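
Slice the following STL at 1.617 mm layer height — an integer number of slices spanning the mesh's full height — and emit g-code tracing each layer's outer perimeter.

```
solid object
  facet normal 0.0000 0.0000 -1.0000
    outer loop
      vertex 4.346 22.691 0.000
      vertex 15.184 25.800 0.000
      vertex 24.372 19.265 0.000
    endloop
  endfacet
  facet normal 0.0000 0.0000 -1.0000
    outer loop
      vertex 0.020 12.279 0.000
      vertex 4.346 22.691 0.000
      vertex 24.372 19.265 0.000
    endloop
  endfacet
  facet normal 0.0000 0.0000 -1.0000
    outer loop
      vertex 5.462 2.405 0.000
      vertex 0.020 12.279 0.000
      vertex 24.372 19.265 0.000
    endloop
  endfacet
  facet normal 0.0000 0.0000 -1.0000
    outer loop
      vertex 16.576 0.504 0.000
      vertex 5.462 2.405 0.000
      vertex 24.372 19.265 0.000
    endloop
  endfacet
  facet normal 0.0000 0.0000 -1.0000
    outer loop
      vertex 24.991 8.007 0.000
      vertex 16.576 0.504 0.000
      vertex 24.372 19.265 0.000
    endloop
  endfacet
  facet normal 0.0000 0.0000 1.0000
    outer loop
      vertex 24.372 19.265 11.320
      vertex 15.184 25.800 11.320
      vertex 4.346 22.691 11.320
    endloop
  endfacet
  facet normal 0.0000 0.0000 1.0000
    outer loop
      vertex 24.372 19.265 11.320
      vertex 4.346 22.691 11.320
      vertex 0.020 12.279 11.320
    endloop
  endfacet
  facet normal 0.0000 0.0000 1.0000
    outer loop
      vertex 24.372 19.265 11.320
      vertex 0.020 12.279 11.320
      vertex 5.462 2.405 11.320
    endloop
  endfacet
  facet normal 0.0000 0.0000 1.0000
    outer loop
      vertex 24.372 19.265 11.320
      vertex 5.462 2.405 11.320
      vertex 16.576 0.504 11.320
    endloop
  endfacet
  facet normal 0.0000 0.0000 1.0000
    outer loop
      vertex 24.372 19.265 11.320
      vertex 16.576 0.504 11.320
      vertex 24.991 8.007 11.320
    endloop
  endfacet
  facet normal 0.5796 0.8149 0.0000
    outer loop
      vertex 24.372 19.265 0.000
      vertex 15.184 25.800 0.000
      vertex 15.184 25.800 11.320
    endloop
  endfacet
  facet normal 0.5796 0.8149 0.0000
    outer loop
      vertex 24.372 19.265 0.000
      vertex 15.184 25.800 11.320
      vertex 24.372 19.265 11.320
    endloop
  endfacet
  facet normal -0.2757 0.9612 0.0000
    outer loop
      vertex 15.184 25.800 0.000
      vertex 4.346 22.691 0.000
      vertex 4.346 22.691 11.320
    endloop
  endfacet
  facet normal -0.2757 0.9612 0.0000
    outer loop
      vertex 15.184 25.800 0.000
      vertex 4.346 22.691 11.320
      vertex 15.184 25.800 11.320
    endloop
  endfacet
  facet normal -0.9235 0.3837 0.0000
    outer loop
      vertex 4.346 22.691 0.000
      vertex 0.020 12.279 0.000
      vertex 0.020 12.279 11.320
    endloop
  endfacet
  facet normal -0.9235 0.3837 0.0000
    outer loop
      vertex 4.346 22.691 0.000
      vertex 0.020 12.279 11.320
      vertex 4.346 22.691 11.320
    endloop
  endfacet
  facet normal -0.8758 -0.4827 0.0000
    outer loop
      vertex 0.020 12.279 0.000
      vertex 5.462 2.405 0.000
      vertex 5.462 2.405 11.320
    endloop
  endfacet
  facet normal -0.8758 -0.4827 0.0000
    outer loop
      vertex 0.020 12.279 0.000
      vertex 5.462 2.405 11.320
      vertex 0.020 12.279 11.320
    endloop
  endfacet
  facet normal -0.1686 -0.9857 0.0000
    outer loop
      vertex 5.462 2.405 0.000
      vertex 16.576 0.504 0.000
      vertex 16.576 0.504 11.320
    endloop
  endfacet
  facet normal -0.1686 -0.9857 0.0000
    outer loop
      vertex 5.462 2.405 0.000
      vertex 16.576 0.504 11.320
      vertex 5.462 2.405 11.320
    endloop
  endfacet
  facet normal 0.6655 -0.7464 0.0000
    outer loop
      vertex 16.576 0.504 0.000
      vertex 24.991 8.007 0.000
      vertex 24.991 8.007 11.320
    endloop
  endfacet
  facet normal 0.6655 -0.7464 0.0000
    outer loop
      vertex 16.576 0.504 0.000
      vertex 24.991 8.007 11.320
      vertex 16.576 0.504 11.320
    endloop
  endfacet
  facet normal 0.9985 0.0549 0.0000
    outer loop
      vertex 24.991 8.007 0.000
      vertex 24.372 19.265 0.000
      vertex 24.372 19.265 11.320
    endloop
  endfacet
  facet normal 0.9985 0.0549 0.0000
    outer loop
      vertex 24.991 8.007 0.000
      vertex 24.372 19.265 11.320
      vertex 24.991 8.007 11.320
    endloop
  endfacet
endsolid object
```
; perimeter-only toolpath
G21 ; units = mm
G90 ; absolute positioning
G28 ; home
; layer 1
G0 Z1.617
G0 X24.372 Y19.265
G1 X15.184 Y25.800
G1 X4.346 Y22.691
G1 X0.020 Y12.279
G1 X5.462 Y2.405
G1 X16.576 Y0.504
G1 X24.991 Y8.007
G1 X24.372 Y19.265
; layer 2
G0 Z3.234
G0 X24.372 Y19.265
G1 X15.184 Y25.800
G1 X4.346 Y22.691
G1 X0.020 Y12.279
G1 X5.462 Y2.405
G1 X16.576 Y0.504
G1 X24.991 Y8.007
G1 X24.372 Y19.265
; layer 3
G0 Z4.851
G0 X24.372 Y19.265
G1 X15.184 Y25.800
G1 X4.346 Y22.691
G1 X0.020 Y12.279
G1 X5.462 Y2.405
G1 X16.576 Y0.504
G1 X24.991 Y8.007
G1 X24.372 Y19.265
; layer 4
G0 Z6.469
G0 X24.372 Y19.265
G1 X15.184 Y25.800
G1 X4.346 Y22.691
G1 X0.020 Y12.279
G1 X5.462 Y2.405
G1 X16.576 Y0.504
G1 X24.991 Y8.007
G1 X24.372 Y19.265
; layer 5
G0 Z8.086
G0 X24.372 Y19.265
G1 X15.184 Y25.800
G1 X4.346 Y22.691
G1 X0.020 Y12.279
G1 X5.462 Y2.405
G1 X16.576 Y0.504
G1 X24.991 Y8.007
G1 X24.372 Y19.265
; layer 6
G0 Z9.703
G0 X24.372 Y19.265
G1 X15.184 Y25.800
G1 X4.346 Y22.691
G1 X0.020 Y12.279
G1 X5.462 Y2.405
G1 X16.576 Y0.504
G1 X24.991 Y8.007
G1 X24.372 Y19.265
; layer 7
G0 Z11.320
G0 X24.372 Y19.265
G1 X15.184 Y25.800
G1 X4.346 Y22.691
G1 X0.020 Y12.279
G1 X5.462 Y2.405
G1 X16.576 Y0.504
G1 X24.991 Y8.007
G1 X24.372 Y19.265
M2 ; end

The solid is a regular 7-sided prism (a cylinder approximated with 7 flat sides), circumscribed radius ≈ 13 mm, height ≈ 11.3 mm. Slicing at Δz = 1.617 mm — 7 equal slices spanning the solid's height, so layer i sits at z = i·h/7 — gives 7 non-empty perimeters. Each is a 7-segment closed polygon; G0 lifts to the layer z and rapids to the start vertex, then G1 traces the edges.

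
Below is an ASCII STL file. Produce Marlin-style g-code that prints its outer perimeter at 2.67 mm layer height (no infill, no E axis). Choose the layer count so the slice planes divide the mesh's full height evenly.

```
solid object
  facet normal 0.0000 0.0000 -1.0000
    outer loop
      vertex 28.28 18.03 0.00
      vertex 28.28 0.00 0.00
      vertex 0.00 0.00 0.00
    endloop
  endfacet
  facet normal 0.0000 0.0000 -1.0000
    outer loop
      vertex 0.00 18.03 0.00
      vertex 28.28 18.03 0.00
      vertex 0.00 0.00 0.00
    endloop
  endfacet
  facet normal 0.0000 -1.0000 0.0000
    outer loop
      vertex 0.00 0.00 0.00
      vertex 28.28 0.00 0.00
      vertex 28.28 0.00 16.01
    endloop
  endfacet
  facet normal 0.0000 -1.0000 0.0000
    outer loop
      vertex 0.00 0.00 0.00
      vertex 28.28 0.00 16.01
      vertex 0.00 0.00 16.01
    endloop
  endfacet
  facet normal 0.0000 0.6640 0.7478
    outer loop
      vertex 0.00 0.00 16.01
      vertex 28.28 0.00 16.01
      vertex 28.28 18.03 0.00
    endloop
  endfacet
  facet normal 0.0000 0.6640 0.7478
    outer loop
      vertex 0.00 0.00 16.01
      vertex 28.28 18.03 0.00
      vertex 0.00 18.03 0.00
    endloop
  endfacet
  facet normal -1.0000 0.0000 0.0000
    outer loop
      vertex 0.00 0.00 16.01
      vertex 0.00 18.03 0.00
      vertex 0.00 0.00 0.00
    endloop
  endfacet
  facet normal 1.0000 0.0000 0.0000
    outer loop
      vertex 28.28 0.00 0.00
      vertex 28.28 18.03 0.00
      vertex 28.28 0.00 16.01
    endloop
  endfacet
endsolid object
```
; perimeter-only toolpath
G21 ; units = mm
G90 ; absolute positioning
G28 ; home
; layer 1
G0 Z2.67
G0 X0.00 Y0.00
G1 X28.28 Y0.00
G1 X28.28 Y15.03
G1 X0.00 Y15.03
G1 X0.00 Y0.00
; layer 2
G0 Z5.34
G0 X0.00 Y0.00
G1 X28.28 Y0.00
G1 X28.28 Y12.02
G1 X0.00 Y12.02
G1 X0.00 Y0.00
; layer 3
G0 Z8.01
G0 X0.00 Y0.00
G1 X28.28 Y0.00
G1 X28.28 Y9.02
G1 X0.00 Y9.02
G1 X0.00 Y0.00
; layer 4
G0 Z10.67
G0 X0.00 Y0.00
G1 X28.28 Y0.00
G1 X28.28 Y6.01
G1 X0.00 Y6.01
G1 X0.00 Y0.00
; layer 5
G0 Z13.34
G0 X0.00 Y0.00
G1 X28.28 Y0.00
G1 X28.28 Y3.01
G1 X0.00 Y3.01
G1 X0.00 Y0.00
M2 ; end

The solid is a wedge (ramp): 28.3 × 18 mm base, rising to 16 mm along the y=0 edge and sloping linearly to z=0 at y=18. Slicing at Δz = 2.67 mm — 6 equal slices spanning the solid's height, so layer i sits at z = i·h/6 — gives 5 non-empty perimeters. Each is a 4-segment closed polygon; G0 lifts to the layer z and rapids to the start vertex, then G1 traces the edges. The cross-section shrinks linearly with z (the slice at the apex is degenerate and omitted).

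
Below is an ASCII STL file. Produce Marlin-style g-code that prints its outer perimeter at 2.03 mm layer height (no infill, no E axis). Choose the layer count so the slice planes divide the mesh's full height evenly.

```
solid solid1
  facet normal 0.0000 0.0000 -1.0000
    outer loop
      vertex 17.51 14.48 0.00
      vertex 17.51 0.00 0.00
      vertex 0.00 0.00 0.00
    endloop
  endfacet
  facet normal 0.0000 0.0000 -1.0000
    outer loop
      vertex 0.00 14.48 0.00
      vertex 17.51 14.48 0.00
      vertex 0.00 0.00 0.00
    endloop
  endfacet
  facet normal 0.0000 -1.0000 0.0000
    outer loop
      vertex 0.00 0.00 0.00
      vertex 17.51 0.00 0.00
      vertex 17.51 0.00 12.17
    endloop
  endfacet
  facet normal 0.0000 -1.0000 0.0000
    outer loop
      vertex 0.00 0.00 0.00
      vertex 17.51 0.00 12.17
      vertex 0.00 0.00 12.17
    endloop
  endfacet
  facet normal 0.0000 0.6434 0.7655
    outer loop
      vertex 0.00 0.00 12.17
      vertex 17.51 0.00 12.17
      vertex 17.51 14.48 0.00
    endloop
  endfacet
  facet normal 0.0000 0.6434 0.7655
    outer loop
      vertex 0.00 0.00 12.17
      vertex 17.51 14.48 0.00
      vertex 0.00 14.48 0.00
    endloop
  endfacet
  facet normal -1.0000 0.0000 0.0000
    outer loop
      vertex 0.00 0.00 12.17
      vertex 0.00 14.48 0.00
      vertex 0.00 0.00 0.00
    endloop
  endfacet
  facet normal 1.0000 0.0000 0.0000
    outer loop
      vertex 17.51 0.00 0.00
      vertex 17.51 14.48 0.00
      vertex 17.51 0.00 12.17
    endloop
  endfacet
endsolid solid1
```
; perimeter-only toolpath
G21 ; units = mm
G90 ; absolute positioning
G28 ; home
; layer 1
G0 Z2.03
G0 X0.00 Y0.00
G1 X17.51 Y0.00
G1 X17.51 Y12.07
G1 X0.00 Y12.07
G1 X0.00 Y0.00
; layer 2
G0 Z4.06
G0 X0.00 Y0.00
G1 X17.51 Y0.00
G1 X17.51 Y9.65
G1 X0.00 Y9.65
G1 X0.00 Y0.00
; layer 3
G0 Z6.08
G0 X0.00 Y0.00
G1 X17.51 Y0.00
G1 X17.51 Y7.24
G1 X0.00 Y7.24
G1 X0.00 Y0.00
; layer 4
G0 Z8.11
G0 X0.00 Y0.00
G1 X17.51 Y0.00
G1 X17.51 Y4.83
G1 X0.00 Y4.83
G1 X0.00 Y0.00
; layer 5
G0 Z10.14
G0 X0.00 Y0.00
G1 X17.51 Y0.00
G1 X17.51 Y2.41
G1 X0.00 Y2.41
G1 X0.00 Y0.00
M2 ; end

The solid is a wedge (ramp): 17.5 × 14.5 mm base, rising to 12.2 mm along the y=0 edge and sloping linearly to z=0 at y=14.5. Slicing at Δz = 2.03 mm — 6 equal slices spanning the solid's height, so layer i sits at z = i·h/6 — gives 5 non-empty perimeters. Each is a 4-segment closed polygon; G0 lifts to the layer z and rapids to the start vertex, then G1 traces the edges. The cross-section shrinks linearly with z (the slice at the apex is degenerate and omitted).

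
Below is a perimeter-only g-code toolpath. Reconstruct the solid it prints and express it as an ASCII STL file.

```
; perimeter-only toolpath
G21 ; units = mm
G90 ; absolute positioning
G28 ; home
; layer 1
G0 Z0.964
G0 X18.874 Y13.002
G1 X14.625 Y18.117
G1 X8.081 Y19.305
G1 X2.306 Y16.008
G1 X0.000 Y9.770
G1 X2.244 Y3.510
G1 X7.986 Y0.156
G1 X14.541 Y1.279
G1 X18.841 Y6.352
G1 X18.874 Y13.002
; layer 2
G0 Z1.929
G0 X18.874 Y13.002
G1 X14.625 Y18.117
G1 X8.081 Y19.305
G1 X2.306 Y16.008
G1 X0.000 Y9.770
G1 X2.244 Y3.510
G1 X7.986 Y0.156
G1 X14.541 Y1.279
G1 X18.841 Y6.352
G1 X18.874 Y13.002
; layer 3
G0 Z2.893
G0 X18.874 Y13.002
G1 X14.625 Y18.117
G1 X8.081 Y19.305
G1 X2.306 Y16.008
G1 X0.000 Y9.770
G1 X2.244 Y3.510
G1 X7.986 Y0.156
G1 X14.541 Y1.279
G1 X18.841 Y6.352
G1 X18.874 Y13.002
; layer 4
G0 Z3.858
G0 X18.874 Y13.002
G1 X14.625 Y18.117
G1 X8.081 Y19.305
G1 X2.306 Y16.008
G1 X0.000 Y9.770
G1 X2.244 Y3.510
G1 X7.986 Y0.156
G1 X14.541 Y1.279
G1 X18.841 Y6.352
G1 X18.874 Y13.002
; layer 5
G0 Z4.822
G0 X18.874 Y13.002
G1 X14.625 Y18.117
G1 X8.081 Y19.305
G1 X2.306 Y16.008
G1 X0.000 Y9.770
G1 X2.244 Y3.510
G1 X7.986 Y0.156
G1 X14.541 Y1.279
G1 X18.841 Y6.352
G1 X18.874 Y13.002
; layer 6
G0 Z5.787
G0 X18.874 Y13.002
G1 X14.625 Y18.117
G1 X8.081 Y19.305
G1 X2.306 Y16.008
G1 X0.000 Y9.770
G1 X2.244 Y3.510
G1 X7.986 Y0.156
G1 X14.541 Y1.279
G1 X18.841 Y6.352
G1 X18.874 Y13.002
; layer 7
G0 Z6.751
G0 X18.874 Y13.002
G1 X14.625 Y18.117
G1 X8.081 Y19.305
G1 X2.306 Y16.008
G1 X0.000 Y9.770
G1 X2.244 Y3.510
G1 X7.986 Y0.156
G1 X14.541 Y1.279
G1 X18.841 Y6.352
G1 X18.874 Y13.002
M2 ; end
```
solid part
  facet normal 0.0000 0.0000 -1.0000
    outer loop
      vertex 8.081 19.305 0.000
      vertex 14.625 18.117 0.000
      vertex 18.874 13.002 0.000
    endloop
  endfacet
  facet normal 0.0000 0.0000 -1.0000
    outer loop
      vertex 2.306 16.008 0.000
      vertex 8.081 19.305 0.000
      vertex 18.874 13.002 0.000
    endloop
  endfacet
  facet normal 0.0000 0.0000 -1.0000
    outer loop
      vertex 0.000 9.770 0.000
      vertex 2.306 16.008 0.000
      vertex 18.874 13.002 0.000
    endloop
  endfacet
  facet normal 0.0000 0.0000 -1.0000
    outer loop
      vertex 2.244 3.510 0.000
      vertex 0.000 9.770 0.000
      vertex 18.874 13.002 0.000
    endloop
  endfacet
  facet normal 0.0000 0.0000 -1.0000
    outer loop
      vertex 7.986 0.156 0.000
      vertex 2.244 3.510 0.000
      vertex 18.874 13.002 0.000
    endloop
  endfacet
  facet normal 0.0000 0.0000 -1.0000
    outer loop
      vertex 14.541 1.279 0.000
      vertex 7.986 0.156 0.000
      vertex 18.874 13.002 0.000
    endloop
  endfacet
  facet normal 0.0000 0.0000 -1.0000
    outer loop
      vertex 18.841 6.352 0.000
      vertex 14.541 1.279 0.000
      vertex 18.874 13.002 0.000
    endloop
  endfacet
  facet normal 0.0000 0.0000 1.0000
    outer loop
      vertex 18.874 13.002 6.751
      vertex 14.625 18.117 6.751
      vertex 8.081 19.305 6.751
    endloop
  endfacet
  facet normal 0.0000 0.0000 1.0000
    outer loop
      vertex 18.874 13.002 6.751
      vertex 8.081 19.305 6.751
      vertex 2.306 16.008 6.751
    endloop
  endfacet
  facet normal 0.0000 0.0000 1.0000
    outer loop
      vertex 18.874 13.002 6.751
      vertex 2.306 16.008 6.751
      vertex 0.000 9.770 6.751
    endloop
  endfacet
  facet normal 0.0000 0.0000 1.0000
    outer loop
      vertex 18.874 13.002 6.751
      vertex 0.000 9.770 6.751
      vertex 2.244 3.510 6.751
    endloop
  endfacet
  facet normal 0.0000 0.0000 1.0000
    outer loop
      vertex 18.874 13.002 6.751
      vertex 2.244 3.510 6.751
      vertex 7.986 0.156 6.751
    endloop
  endfacet
  facet normal 0.0000 0.0000 1.0000
    outer loop
      vertex 18.874 13.002 6.751
      vertex 7.986 0.156 6.751
      vertex 14.541 1.279 6.751
    endloop
  endfacet
  facet normal 0.0000 0.0000 1.0000
    outer loop
      vertex 18.874 13.002 6.751
      vertex 14.541 1.279 6.751
      vertex 18.841 6.352 6.751
    endloop
  endfacet
  facet normal 0.7692 0.6390 0.0000
    outer loop
      vertex 18.874 13.002 0.000
      vertex 14.625 18.117 0.000
      vertex 14.625 18.117 6.751
    endloop
  endfacet
  facet normal 0.7692 0.6390 0.0000
    outer loop
      vertex 18.874 13.002 0.000
      vertex 14.625 18.117 6.751
      vertex 18.874 13.002 6.751
    endloop
  endfacet
  facet normal 0.1786 0.9839 0.0000
    outer loop
      vertex 14.625 18.117 0.000
      vertex 8.081 19.305 0.000
      vertex 8.081 19.305 6.751
    endloop
  endfacet
  facet normal 0.1786 0.9839 0.0000
    outer loop
      vertex 14.625 18.117 0.000
      vertex 8.081 19.305 6.751
      vertex 14.625 18.117 6.751
    endloop
  endfacet
  facet normal -0.4958 0.8684 0.0000
    outer loop
      vertex 8.081 19.305 0.000
      vertex 2.306 16.008 0.000
      vertex 2.306 16.008 6.751
    endloop
  endfacet
  facet normal -0.4958 0.8684 0.0000
    outer loop
      vertex 8.081 19.305 0.000
      vertex 2.306 16.008 6.751
      vertex 8.081 19.305 6.751
    endloop
  endfacet
  facet normal -0.9380 0.3467 0.0000
    outer loop
      vertex 2.306 16.008 0.000
      vertex 0.000 9.770 0.000
      vertex 0.000 9.770 6.751
    endloop
  endfacet
  facet normal -0.9380 0.3467 0.0000
    outer loop
      vertex 2.306 16.008 0.000
      vertex 0.000 9.770 6.751
      vertex 2.306 16.008 6.751
    endloop
  endfacet
  facet normal -0.9413 -0.3374 0.0000
    outer loop
      vertex 0.000 9.770 0.000
      vertex 2.244 3.510 0.000
      vertex 2.244 3.510 6.751
    endloop
  endfacet
  facet normal -0.9413 -0.3374 0.0000
    outer loop
      vertex 0.000 9.770 0.000
      vertex 2.244 3.510 6.751
      vertex 0.000 9.770 6.751
    endloop
  endfacet
  facet normal -0.5044 -0.8635 0.0000
    outer loop
      vertex 2.244 3.510 0.000
      vertex 7.986 0.156 0.000
      vertex 7.986 0.156 6.751
    endloop
  endfacet
  facet normal -0.5044 -0.8635 0.0000
    outer loop
      vertex 2.244 3.510 0.000
      vertex 7.986 0.156 6.751
      vertex 2.244 3.510 6.751
    endloop
  endfacet
  facet normal 0.1689 -0.9856 0.0000
    outer loop
      vertex 7.986 0.156 0.000
      vertex 14.541 1.279 0.000
      vertex 14.541 1.279 6.751
    endloop
  endfacet
  facet normal 0.1689 -0.9856 0.0000
    outer loop
      vertex 7.986 0.156 0.000
      vertex 14.541 1.279 6.751
      vertex 7.986 0.156 6.751
    endloop
  endfacet
  facet normal 0.7628 -0.6466 0.0000
    outer loop
      vertex 14.541 1.279 0.000
      vertex 18.841 6.352 0.000
      vertex 18.841 6.352 6.751
    endloop
  endfacet
  facet normal 0.7628 -0.6466 0.0000
    outer loop
      vertex 14.541 1.279 0.000
      vertex 18.841 6.352 6.751
      vertex 14.541 1.279 6.751
    endloop
  endfacet
  facet normal 1.0000 -0.0050 0.0000
    outer loop
      vertex 18.841 6.352 0.000
      vertex 18.874 13.002 0.000
      vertex 18.874 13.002 6.751
    endloop
  endfacet
  facet normal 1.0000 -0.0050 0.0000
    outer loop
      vertex 18.841 6.352 0.000
      vertex 18.874 13.002 6.751
      vertex 18.841 6.352 6.751
    endloop
  endfacet
endsolid part

The G0 Z moves step by Δz≈0.964 mm. Every layer's G1 loop is the same polygon, so the solid is a straight extrusion of it from z=0 to z≈6.75. Closing with flat bottom and top caps and triangulating gives 32 facets — a regular 9-sided prism (a cylinder approximated with 9 flat sides), circumscribed radius ≈ 9.72 mm, height ≈ 6.75 mm.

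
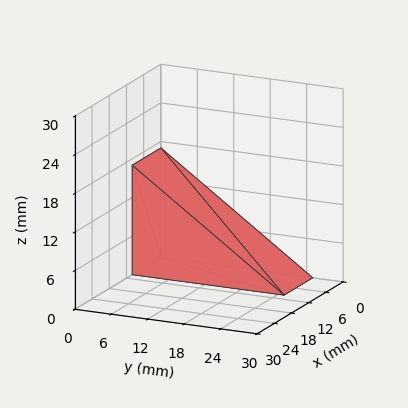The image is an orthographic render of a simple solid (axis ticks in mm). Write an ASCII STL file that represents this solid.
Reading the render: the shape is a wedge (ramp): 10 × 25 mm base, rising to 17 mm along the y=0 edge and sloping linearly to z=0 at y=25 (dimensions read to the nearest mm from the axis ticks). For the STL, each face is triangulated and given an outward normal.

solid part
  facet normal 0.0000 0.0000 -1.0000
    outer loop
      vertex 10.0 25.0 0.0
      vertex 10.0 0.0 0.0
      vertex 0.0 0.0 0.0
    endloop
  endfacet
  facet normal 0.0000 0.0000 -1.0000
    outer loop
      vertex 0.0 25.0 0.0
      vertex 10.0 25.0 0.0
      vertex 0.0 0.0 0.0
    endloop
  endfacet
  facet normal 0.0000 -1.0000 0.0000
    outer loop
      vertex 0.0 0.0 0.0
      vertex 10.0 0.0 0.0
      vertex 10.0 0.0 17.0
    endloop
  endfacet
  facet normal 0.0000 -1.0000 0.0000
    outer loop
      vertex 0.0 0.0 0.0
      vertex 10.0 0.0 17.0
      vertex 0.0 0.0 17.0
    endloop
  endfacet
  facet normal 0.0000 0.5623 0.8269
    outer loop
      vertex 0.0 0.0 17.0
      vertex 10.0 0.0 17.0
      vertex 10.0 25.0 0.0
    endloop
  endfacet
  facet normal 0.0000 0.5623 0.8269
    outer loop
      vertex 0.0 0.0 17.0
      vertex 10.0 25.0 0.0
      vertex 0.0 25.0 0.0
    endloop
  endfacet
  facet normal -1.0000 0.0000 0.0000
    outer loop
      vertex 0.0 0.0 17.0
      vertex 0.0 25.0 0.0
      vertex 0.0 0.0 0.0
    endloop
  endfacet
  facet normal 1.0000 0.0000 0.0000
    outer loop
      vertex 10.0 0.0 0.0
      vertex 10.0 25.0 0.0
      vertex 10.0 0.0 17.0
    endloop
  endfacet
endsolid part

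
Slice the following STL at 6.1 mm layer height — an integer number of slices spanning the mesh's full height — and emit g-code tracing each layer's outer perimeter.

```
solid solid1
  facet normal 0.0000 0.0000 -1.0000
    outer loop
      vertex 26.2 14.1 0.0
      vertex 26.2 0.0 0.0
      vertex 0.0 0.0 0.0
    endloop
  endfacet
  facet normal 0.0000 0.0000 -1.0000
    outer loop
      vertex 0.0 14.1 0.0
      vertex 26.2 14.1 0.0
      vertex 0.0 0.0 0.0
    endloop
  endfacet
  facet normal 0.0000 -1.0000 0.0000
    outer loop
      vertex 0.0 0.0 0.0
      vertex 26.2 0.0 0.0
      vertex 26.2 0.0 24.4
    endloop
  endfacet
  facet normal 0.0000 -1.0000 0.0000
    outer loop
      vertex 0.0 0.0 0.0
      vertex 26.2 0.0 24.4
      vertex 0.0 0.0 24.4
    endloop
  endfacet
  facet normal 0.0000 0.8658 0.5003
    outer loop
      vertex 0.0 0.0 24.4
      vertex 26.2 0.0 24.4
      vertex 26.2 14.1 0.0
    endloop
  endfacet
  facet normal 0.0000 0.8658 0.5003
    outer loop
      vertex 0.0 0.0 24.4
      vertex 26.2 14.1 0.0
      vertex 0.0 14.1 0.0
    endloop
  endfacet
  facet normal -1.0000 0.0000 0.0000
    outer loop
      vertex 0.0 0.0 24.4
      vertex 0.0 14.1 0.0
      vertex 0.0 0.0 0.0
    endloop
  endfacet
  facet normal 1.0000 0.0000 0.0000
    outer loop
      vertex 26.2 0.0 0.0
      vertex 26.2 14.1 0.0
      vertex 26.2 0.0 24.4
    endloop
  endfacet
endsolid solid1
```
; perimeter-only toolpath
G21 ; units = mm
G90 ; absolute positioning
G28 ; home
; layer 1
G0 Z6.1
G0 X0.0 Y0.0
G1 X26.2 Y0.0
G1 X26.2 Y10.6
G1 X0.0 Y10.6
G1 X0.0 Y0.0
; layer 2
G0 Z12.2
G0 X0.0 Y0.0
G1 X26.2 Y0.0
G1 X26.2 Y7.0
G1 X0.0 Y7.0
G1 X0.0 Y0.0
; layer 3
G0 Z18.3
G0 X0.0 Y0.0
G1 X26.2 Y0.0
G1 X26.2 Y3.5
G1 X0.0 Y3.5
G1 X0.0 Y0.0
M2 ; end

The solid is a wedge (ramp): 26.2 × 14.1 mm base, rising to 24.4 mm along the y=0 edge and sloping linearly to z=0 at y=14.1. Slicing at Δz = 6.1 mm — 4 equal slices spanning the solid's height, so layer i sits at z = i·h/4 — gives 3 non-empty perimeters. Each is a 4-segment closed polygon; G0 lifts to the layer z and rapids to the start vertex, then G1 traces the edges. The cross-section shrinks linearly with z (the slice at the apex is degenerate and omitted).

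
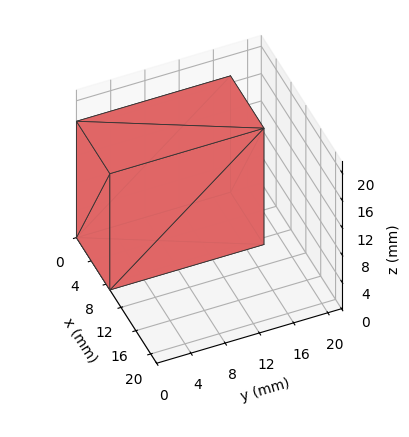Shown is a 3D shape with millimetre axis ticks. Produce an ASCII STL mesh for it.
Reading the render: the shape is a rectangular box, roughly 9 × 18 mm footprint and 17 mm tall (dimensions read to the nearest mm from the axis ticks). For the STL, each face is triangulated and given an outward normal.

solid part
  facet normal 0.0000 0.0000 -1.0000
    outer loop
      vertex 9.0 18.0 0.0
      vertex 9.0 0.0 0.0
      vertex 0.0 0.0 0.0
    endloop
  endfacet
  facet normal 0.0000 0.0000 -1.0000
    outer loop
      vertex 0.0 18.0 0.0
      vertex 9.0 18.0 0.0
      vertex 0.0 0.0 0.0
    endloop
  endfacet
  facet normal 0.0000 0.0000 1.0000
    outer loop
      vertex 0.0 0.0 17.0
      vertex 9.0 0.0 17.0
      vertex 9.0 18.0 17.0
    endloop
  endfacet
  facet normal 0.0000 0.0000 1.0000
    outer loop
      vertex 0.0 0.0 17.0
      vertex 9.0 18.0 17.0
      vertex 0.0 18.0 17.0
    endloop
  endfacet
  facet normal 0.0000 -1.0000 0.0000
    outer loop
      vertex 0.0 0.0 0.0
      vertex 9.0 0.0 0.0
      vertex 9.0 0.0 17.0
    endloop
  endfacet
  facet normal 0.0000 -1.0000 0.0000
    outer loop
      vertex 0.0 0.0 0.0
      vertex 9.0 0.0 17.0
      vertex 0.0 0.0 17.0
    endloop
  endfacet
  facet normal 0.0000 1.0000 0.0000
    outer loop
      vertex 9.0 18.0 17.0
      vertex 9.0 18.0 0.0
      vertex 0.0 18.0 0.0
    endloop
  endfacet
  facet normal 0.0000 1.0000 0.0000
    outer loop
      vertex 0.0 18.0 17.0
      vertex 9.0 18.0 17.0
      vertex 0.0 18.0 0.0
    endloop
  endfacet
  facet normal -1.0000 0.0000 0.0000
    outer loop
      vertex 0.0 18.0 17.0
      vertex 0.0 18.0 0.0
      vertex 0.0 0.0 0.0
    endloop
  endfacet
  facet normal -1.0000 0.0000 0.0000
    outer loop
      vertex 0.0 0.0 17.0
      vertex 0.0 18.0 17.0
      vertex 0.0 0.0 0.0
    endloop
  endfacet
  facet normal 1.0000 0.0000 0.0000
    outer loop
      vertex 9.0 0.0 0.0
      vertex 9.0 18.0 0.0
      vertex 9.0 18.0 17.0
    endloop
  endfacet
  facet normal 1.0000 0.0000 0.0000
    outer loop
      vertex 9.0 0.0 0.0
      vertex 9.0 18.0 17.0
      vertex 9.0 0.0 17.0
    endloop
  endfacet
endsolid part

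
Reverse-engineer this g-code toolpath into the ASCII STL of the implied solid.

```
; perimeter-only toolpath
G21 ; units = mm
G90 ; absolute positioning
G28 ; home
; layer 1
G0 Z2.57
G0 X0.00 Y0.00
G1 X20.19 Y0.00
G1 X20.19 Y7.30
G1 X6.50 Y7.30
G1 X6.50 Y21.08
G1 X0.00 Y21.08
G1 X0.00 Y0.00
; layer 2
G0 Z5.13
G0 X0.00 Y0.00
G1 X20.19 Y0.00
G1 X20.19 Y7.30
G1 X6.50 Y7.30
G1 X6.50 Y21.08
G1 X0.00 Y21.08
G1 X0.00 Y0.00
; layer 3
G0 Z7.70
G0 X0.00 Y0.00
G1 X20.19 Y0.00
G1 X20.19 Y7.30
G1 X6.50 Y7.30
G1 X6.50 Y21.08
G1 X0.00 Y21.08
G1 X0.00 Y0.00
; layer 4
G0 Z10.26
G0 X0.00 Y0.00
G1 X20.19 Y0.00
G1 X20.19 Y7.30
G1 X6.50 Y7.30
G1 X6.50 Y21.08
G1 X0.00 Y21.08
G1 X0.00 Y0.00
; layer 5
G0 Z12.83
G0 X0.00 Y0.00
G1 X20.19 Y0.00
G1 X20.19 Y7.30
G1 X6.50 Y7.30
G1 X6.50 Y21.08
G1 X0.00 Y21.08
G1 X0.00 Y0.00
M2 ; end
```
solid part
  facet normal 0.0000 0.0000 -1.0000
    outer loop
      vertex 20.19 7.30 0.00
      vertex 20.19 0.00 0.00
      vertex 0.00 0.00 0.00
    endloop
  endfacet
  facet normal 0.0000 0.0000 -1.0000
    outer loop
      vertex 6.50 7.30 0.00
      vertex 20.19 7.30 0.00
      vertex 0.00 0.00 0.00
    endloop
  endfacet
  facet normal 0.0000 0.0000 -1.0000
    outer loop
      vertex 6.50 21.08 0.00
      vertex 6.50 7.30 0.00
      vertex 0.00 0.00 0.00
    endloop
  endfacet
  facet normal 0.0000 0.0000 -1.0000
    outer loop
      vertex 0.00 21.08 0.00
      vertex 6.50 21.08 0.00
      vertex 0.00 0.00 0.00
    endloop
  endfacet
  facet normal 0.0000 0.0000 1.0000
    outer loop
      vertex 0.00 0.00 12.83
      vertex 20.19 0.00 12.83
      vertex 20.19 7.30 12.83
    endloop
  endfacet
  facet normal 0.0000 0.0000 1.0000
    outer loop
      vertex 0.00 0.00 12.83
      vertex 20.19 7.30 12.83
      vertex 6.50 7.30 12.83
    endloop
  endfacet
  facet normal 0.0000 0.0000 1.0000
    outer loop
      vertex 0.00 0.00 12.83
      vertex 6.50 7.30 12.83
      vertex 6.50 21.08 12.83
    endloop
  endfacet
  facet normal 0.0000 0.0000 1.0000
    outer loop
      vertex 0.00 0.00 12.83
      vertex 6.50 21.08 12.83
      vertex 0.00 21.08 12.83
    endloop
  endfacet
  facet normal 0.0000 -1.0000 0.0000
    outer loop
      vertex 0.00 0.00 0.00
      vertex 20.19 0.00 0.00
      vertex 20.19 0.00 12.83
    endloop
  endfacet
  facet normal 0.0000 -1.0000 0.0000
    outer loop
      vertex 0.00 0.00 0.00
      vertex 20.19 0.00 12.83
      vertex 0.00 0.00 12.83
    endloop
  endfacet
  facet normal 1.0000 0.0000 0.0000
    outer loop
      vertex 20.19 0.00 0.00
      vertex 20.19 7.30 0.00
      vertex 20.19 7.30 12.83
    endloop
  endfacet
  facet normal 1.0000 0.0000 0.0000
    outer loop
      vertex 20.19 0.00 0.00
      vertex 20.19 7.30 12.83
      vertex 20.19 0.00 12.83
    endloop
  endfacet
  facet normal 0.0000 1.0000 0.0000
    outer loop
      vertex 20.19 7.30 0.00
      vertex 6.50 7.30 0.00
      vertex 6.50 7.30 12.83
    endloop
  endfacet
  facet normal 0.0000 1.0000 0.0000
    outer loop
      vertex 20.19 7.30 0.00
      vertex 6.50 7.30 12.83
      vertex 20.19 7.30 12.83
    endloop
  endfacet
  facet normal 1.0000 0.0000 0.0000
    outer loop
      vertex 6.50 7.30 0.00
      vertex 6.50 21.08 0.00
      vertex 6.50 21.08 12.83
    endloop
  endfacet
  facet normal 1.0000 0.0000 0.0000
    outer loop
      vertex 6.50 7.30 0.00
      vertex 6.50 21.08 12.83
      vertex 6.50 7.30 12.83
    endloop
  endfacet
  facet normal 0.0000 1.0000 0.0000
    outer loop
      vertex 6.50 21.08 0.00
      vertex 0.00 21.08 0.00
      vertex 0.00 21.08 12.83
    endloop
  endfacet
  facet normal 0.0000 1.0000 0.0000
    outer loop
      vertex 6.50 21.08 0.00
      vertex 0.00 21.08 12.83
      vertex 6.50 21.08 12.83
    endloop
  endfacet
  facet normal -1.0000 0.0000 0.0000
    outer loop
      vertex 0.00 21.08 0.00
      vertex 0.00 0.00 0.00
      vertex 0.00 0.00 12.83
    endloop
  endfacet
  facet normal -1.0000 0.0000 0.0000
    outer loop
      vertex 0.00 21.08 0.00
      vertex 0.00 0.00 12.83
      vertex 0.00 21.08 12.83
    endloop
  endfacet
endsolid part

The G0 Z moves step by Δz≈2.57 mm. Every layer's G1 loop is the same polygon, so the solid is a straight extrusion of it from z=0 to z≈12.8. Closing with flat bottom and top caps and triangulating gives 20 facets — an L-shaped prism: outer 20.2 × 21.1 mm, arm thicknesses ≈ 7.3 mm (horizontal) and 6.5 mm (vertical), extruded 12.8 mm in z.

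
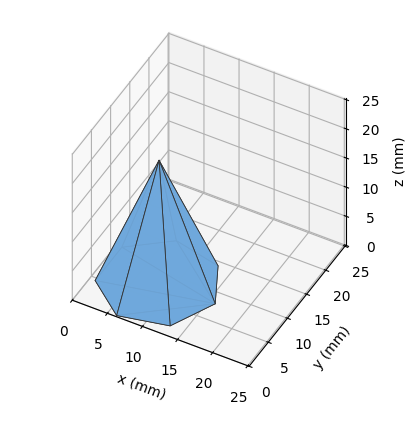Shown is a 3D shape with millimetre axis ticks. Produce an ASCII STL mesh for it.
Reading the render: the shape is a regular 7-sided pyramid, base circumscribed radius ≈ 8 mm, apex at z ≈ 21 mm (dimensions read to the nearest mm from the axis ticks). For the STL, each face is triangulated and given an outward normal.

solid part
  facet normal 0.0000 0.0000 -1.0000
    outer loop
      vertex 6.22 15.80 0.00
      vertex 12.99 14.25 0.00
      vertex 16.00 8.00 0.00
    endloop
  endfacet
  facet normal 0.0000 0.0000 -1.0000
    outer loop
      vertex 0.79 11.47 0.00
      vertex 6.22 15.80 0.00
      vertex 16.00 8.00 0.00
    endloop
  endfacet
  facet normal 0.0000 0.0000 -1.0000
    outer loop
      vertex 0.79 4.53 0.00
      vertex 0.79 11.47 0.00
      vertex 16.00 8.00 0.00
    endloop
  endfacet
  facet normal 0.0000 0.0000 -1.0000
    outer loop
      vertex 6.22 0.20 0.00
      vertex 0.79 4.53 0.00
      vertex 16.00 8.00 0.00
    endloop
  endfacet
  facet normal 0.0000 0.0000 -1.0000
    outer loop
      vertex 12.99 1.75 0.00
      vertex 6.22 0.20 0.00
      vertex 16.00 8.00 0.00
    endloop
  endfacet
  facet normal 0.8522 0.4104 0.3246
    outer loop
      vertex 16.00 8.00 0.00
      vertex 12.99 14.25 0.00
      vertex 8.00 8.00 21.00
    endloop
  endfacet
  facet normal 0.2111 0.9220 0.3246
    outer loop
      vertex 12.99 14.25 0.00
      vertex 6.22 15.80 0.00
      vertex 8.00 8.00 21.00
    endloop
  endfacet
  facet normal -0.5897 0.7395 0.3247
    outer loop
      vertex 6.22 15.80 0.00
      vertex 0.79 11.47 0.00
      vertex 8.00 8.00 21.00
    endloop
  endfacet
  facet normal -0.9458 0.0000 0.3247
    outer loop
      vertex 0.79 11.47 0.00
      vertex 0.79 4.53 0.00
      vertex 8.00 8.00 21.00
    endloop
  endfacet
  facet normal -0.5897 -0.7395 0.3247
    outer loop
      vertex 0.79 4.53 0.00
      vertex 6.22 0.20 0.00
      vertex 8.00 8.00 21.00
    endloop
  endfacet
  facet normal 0.2111 -0.9220 0.3246
    outer loop
      vertex 6.22 0.20 0.00
      vertex 12.99 1.75 0.00
      vertex 8.00 8.00 21.00
    endloop
  endfacet
  facet normal 0.8522 -0.4104 0.3246
    outer loop
      vertex 12.99 1.75 0.00
      vertex 16.00 8.00 0.00
      vertex 8.00 8.00 21.00
    endloop
  endfacet
endsolid part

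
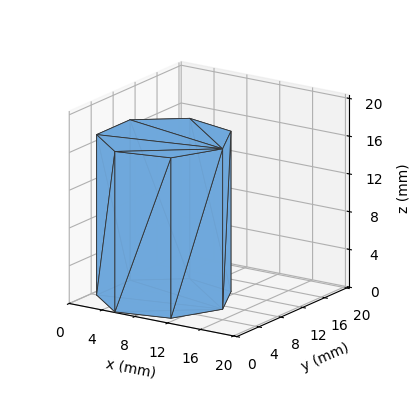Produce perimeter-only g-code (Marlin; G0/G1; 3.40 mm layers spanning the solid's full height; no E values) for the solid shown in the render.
Reading the render: the shape is a regular 7-sided prism (a cylinder approximated with 7 flat sides), circumscribed radius ≈ 7 mm, height ≈ 17 mm (dimensions read to the nearest mm from the axis ticks). For the g-code, the solid's height is divided into equal slices at the stated Δz and each level perimeter traced with G1 moves after a G0 lift.

; perimeter-only toolpath
G21 ; units = mm
G90 ; absolute positioning
G28 ; home
; layer 1
G0 Z3.40
G0 X14.00 Y7.00
G1 X11.36 Y12.47
G1 X5.44 Y13.82
G1 X0.69 Y10.04
G1 X0.69 Y3.96
G1 X5.44 Y0.18
G1 X11.36 Y1.53
G1 X14.00 Y7.00
; layer 2
G0 Z6.80
G0 X14.00 Y7.00
G1 X11.36 Y12.47
G1 X5.44 Y13.82
G1 X0.69 Y10.04
G1 X0.69 Y3.96
G1 X5.44 Y0.18
G1 X11.36 Y1.53
G1 X14.00 Y7.00
; layer 3
G0 Z10.20
G0 X14.00 Y7.00
G1 X11.36 Y12.47
G1 X5.44 Y13.82
G1 X0.69 Y10.04
G1 X0.69 Y3.96
G1 X5.44 Y0.18
G1 X11.36 Y1.53
G1 X14.00 Y7.00
; layer 4
G0 Z13.60
G0 X14.00 Y7.00
G1 X11.36 Y12.47
G1 X5.44 Y13.82
G1 X0.69 Y10.04
G1 X0.69 Y3.96
G1 X5.44 Y0.18
G1 X11.36 Y1.53
G1 X14.00 Y7.00
; layer 5
G0 Z17.00
G0 X14.00 Y7.00
G1 X11.36 Y12.47
G1 X5.44 Y13.82
G1 X0.69 Y10.04
G1 X0.69 Y3.96
G1 X5.44 Y0.18
G1 X11.36 Y1.53
G1 X14.00 Y7.00
M2 ; end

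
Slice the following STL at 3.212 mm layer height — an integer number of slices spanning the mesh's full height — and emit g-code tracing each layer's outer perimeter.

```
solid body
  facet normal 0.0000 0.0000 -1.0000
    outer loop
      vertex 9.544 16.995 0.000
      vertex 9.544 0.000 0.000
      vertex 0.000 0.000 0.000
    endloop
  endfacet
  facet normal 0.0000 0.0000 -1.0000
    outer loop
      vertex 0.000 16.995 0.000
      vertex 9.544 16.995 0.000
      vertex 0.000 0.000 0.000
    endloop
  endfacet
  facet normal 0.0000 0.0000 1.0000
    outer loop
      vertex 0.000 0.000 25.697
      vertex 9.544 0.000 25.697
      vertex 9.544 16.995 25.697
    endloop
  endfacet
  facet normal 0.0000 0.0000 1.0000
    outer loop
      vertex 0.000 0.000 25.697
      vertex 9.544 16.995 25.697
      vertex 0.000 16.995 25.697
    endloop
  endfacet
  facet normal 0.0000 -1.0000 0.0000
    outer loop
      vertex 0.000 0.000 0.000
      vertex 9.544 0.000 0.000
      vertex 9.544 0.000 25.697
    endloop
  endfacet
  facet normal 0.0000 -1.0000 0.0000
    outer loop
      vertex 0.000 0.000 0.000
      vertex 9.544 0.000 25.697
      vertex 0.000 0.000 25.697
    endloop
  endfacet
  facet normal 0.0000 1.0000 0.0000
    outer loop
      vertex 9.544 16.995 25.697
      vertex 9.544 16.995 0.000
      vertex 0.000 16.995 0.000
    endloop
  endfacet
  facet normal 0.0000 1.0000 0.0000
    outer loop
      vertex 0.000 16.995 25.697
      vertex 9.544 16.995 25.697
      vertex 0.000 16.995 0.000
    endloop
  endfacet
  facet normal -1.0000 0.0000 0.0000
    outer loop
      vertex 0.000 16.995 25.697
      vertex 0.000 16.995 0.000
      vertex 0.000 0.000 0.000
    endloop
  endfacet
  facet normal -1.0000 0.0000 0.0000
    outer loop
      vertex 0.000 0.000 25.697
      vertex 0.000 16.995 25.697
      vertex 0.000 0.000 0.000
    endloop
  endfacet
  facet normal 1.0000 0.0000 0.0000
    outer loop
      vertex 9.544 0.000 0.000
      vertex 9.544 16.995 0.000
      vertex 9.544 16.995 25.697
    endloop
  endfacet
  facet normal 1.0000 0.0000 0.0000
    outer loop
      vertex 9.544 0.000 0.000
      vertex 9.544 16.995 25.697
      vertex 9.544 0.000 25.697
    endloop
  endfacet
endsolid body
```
; perimeter-only toolpath
G21 ; units = mm
G90 ; absolute positioning
G28 ; home
; layer 1
G0 Z3.212
G0 X0.000 Y0.000
G1 X9.544 Y0.000
G1 X9.544 Y16.995
G1 X0.000 Y16.995
G1 X0.000 Y0.000
; layer 2
G0 Z6.424
G0 X0.000 Y0.000
G1 X9.544 Y0.000
G1 X9.544 Y16.995
G1 X0.000 Y16.995
G1 X0.000 Y0.000
; layer 3
G0 Z9.636
G0 X0.000 Y0.000
G1 X9.544 Y0.000
G1 X9.544 Y16.995
G1 X0.000 Y16.995
G1 X0.000 Y0.000
; layer 4
G0 Z12.848
G0 X0.000 Y0.000
G1 X9.544 Y0.000
G1 X9.544 Y16.995
G1 X0.000 Y16.995
G1 X0.000 Y0.000
; layer 5
G0 Z16.061
G0 X0.000 Y0.000
G1 X9.544 Y0.000
G1 X9.544 Y16.995
G1 X0.000 Y16.995
G1 X0.000 Y0.000
; layer 6
G0 Z19.273
G0 X0.000 Y0.000
G1 X9.544 Y0.000
G1 X9.544 Y16.995
G1 X0.000 Y16.995
G1 X0.000 Y0.000
; layer 7
G0 Z22.485
G0 X0.000 Y0.000
G1 X9.544 Y0.000
G1 X9.544 Y16.995
G1 X0.000 Y16.995
G1 X0.000 Y0.000
; layer 8
G0 Z25.697
G0 X0.000 Y0.000
G1 X9.544 Y0.000
G1 X9.544 Y16.995
G1 X0.000 Y16.995
G1 X0.000 Y0.000
M2 ; end

The solid is a rectangular box, roughly 9.54 × 17 mm footprint and 25.7 mm tall. Slicing at Δz = 3.212 mm — 8 equal slices spanning the solid's height, so layer i sits at z = i·h/8 — gives 8 non-empty perimeters. Each is a 4-segment closed polygon; G0 lifts to the layer z and rapids to the start vertex, then G1 traces the edges.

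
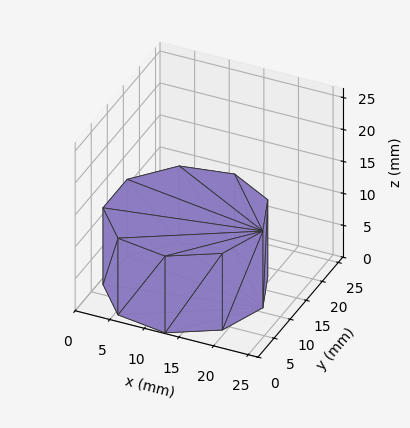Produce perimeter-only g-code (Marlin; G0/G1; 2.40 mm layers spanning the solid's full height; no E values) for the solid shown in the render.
Reading the render: the shape is a regular 9-sided prism (a cylinder approximated with 9 flat sides), circumscribed radius ≈ 11 mm, height ≈ 12 mm (dimensions read to the nearest mm from the axis ticks). For the g-code, the solid's height is divided into equal slices at the stated Δz and each level perimeter traced with G1 moves after a G0 lift.

; perimeter-only toolpath
G21 ; units = mm
G90 ; absolute positioning
G28 ; home
; layer 1
G0 Z2.40
G0 X22.00 Y11.00
G1 X19.43 Y18.07
G1 X12.91 Y21.83
G1 X5.50 Y20.53
G1 X0.66 Y14.76
G1 X0.66 Y7.24
G1 X5.50 Y1.47
G1 X12.91 Y0.17
G1 X19.43 Y3.93
G1 X22.00 Y11.00
; layer 2
G0 Z4.80
G0 X22.00 Y11.00
G1 X19.43 Y18.07
G1 X12.91 Y21.83
G1 X5.50 Y20.53
G1 X0.66 Y14.76
G1 X0.66 Y7.24
G1 X5.50 Y1.47
G1 X12.91 Y0.17
G1 X19.43 Y3.93
G1 X22.00 Y11.00
; layer 3
G0 Z7.20
G0 X22.00 Y11.00
G1 X19.43 Y18.07
G1 X12.91 Y21.83
G1 X5.50 Y20.53
G1 X0.66 Y14.76
G1 X0.66 Y7.24
G1 X5.50 Y1.47
G1 X12.91 Y0.17
G1 X19.43 Y3.93
G1 X22.00 Y11.00
; layer 4
G0 Z9.60
G0 X22.00 Y11.00
G1 X19.43 Y18.07
G1 X12.91 Y21.83
G1 X5.50 Y20.53
G1 X0.66 Y14.76
G1 X0.66 Y7.24
G1 X5.50 Y1.47
G1 X12.91 Y0.17
G1 X19.43 Y3.93
G1 X22.00 Y11.00
; layer 5
G0 Z12.00
G0 X22.00 Y11.00
G1 X19.43 Y18.07
G1 X12.91 Y21.83
G1 X5.50 Y20.53
G1 X0.66 Y14.76
G1 X0.66 Y7.24
G1 X5.50 Y1.47
G1 X12.91 Y0.17
G1 X19.43 Y3.93
G1 X22.00 Y11.00
M2 ; end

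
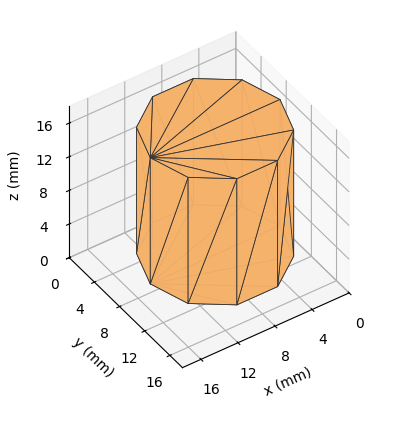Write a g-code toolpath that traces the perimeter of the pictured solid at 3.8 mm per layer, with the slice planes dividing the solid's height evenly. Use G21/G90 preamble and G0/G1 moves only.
Reading the render: the shape is a regular 10-sided prism (a cylinder approximated with 10 flat sides), circumscribed radius ≈ 7 mm, height ≈ 15 mm (dimensions read to the nearest mm from the axis ticks). For the g-code, the solid's height is divided into equal slices at the stated Δz and each level perimeter traced with G1 moves after a G0 lift.

; perimeter-only toolpath
G21 ; units = mm
G90 ; absolute positioning
G28 ; home
; layer 1
G0 Z3.8
G0 X14.0 Y7.0
G1 X12.7 Y11.1
G1 X9.2 Y13.7
G1 X4.8 Y13.7
G1 X1.3 Y11.1
G1 X0.0 Y7.0
G1 X1.3 Y2.9
G1 X4.8 Y0.3
G1 X9.2 Y0.3
G1 X12.7 Y2.9
G1 X14.0 Y7.0
; layer 2
G0 Z7.5
G0 X14.0 Y7.0
G1 X12.7 Y11.1
G1 X9.2 Y13.7
G1 X4.8 Y13.7
G1 X1.3 Y11.1
G1 X0.0 Y7.0
G1 X1.3 Y2.9
G1 X4.8 Y0.3
G1 X9.2 Y0.3
G1 X12.7 Y2.9
G1 X14.0 Y7.0
; layer 3
G0 Z11.2
G0 X14.0 Y7.0
G1 X12.7 Y11.1
G1 X9.2 Y13.7
G1 X4.8 Y13.7
G1 X1.3 Y11.1
G1 X0.0 Y7.0
G1 X1.3 Y2.9
G1 X4.8 Y0.3
G1 X9.2 Y0.3
G1 X12.7 Y2.9
G1 X14.0 Y7.0
; layer 4
G0 Z15.0
G0 X14.0 Y7.0
G1 X12.7 Y11.1
G1 X9.2 Y13.7
G1 X4.8 Y13.7
G1 X1.3 Y11.1
G1 X0.0 Y7.0
G1 X1.3 Y2.9
G1 X4.8 Y0.3
G1 X9.2 Y0.3
G1 X12.7 Y2.9
G1 X14.0 Y7.0
M2 ; end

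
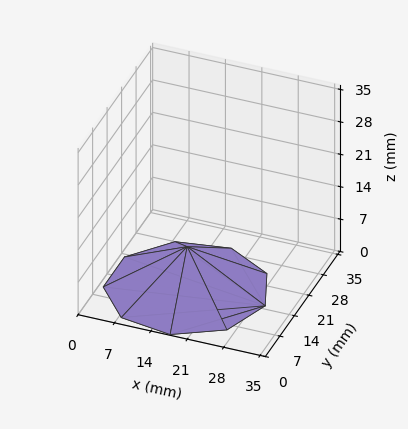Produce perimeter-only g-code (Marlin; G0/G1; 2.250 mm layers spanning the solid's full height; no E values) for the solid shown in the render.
Reading the render: the shape is a regular 9-sided pyramid, base circumscribed radius ≈ 15 mm, apex at z ≈ 9 mm (dimensions read to the nearest mm from the axis ticks). For the g-code, the solid's height is divided into equal slices at the stated Δz and each level perimeter traced with G1 moves after a G0 lift.

; perimeter-only toolpath
G21 ; units = mm
G90 ; absolute positioning
G28 ; home
; layer 1
G0 Z2.250
G0 X26.250 Y15.000
G1 X23.618 Y22.232
G1 X16.954 Y26.079
G1 X9.375 Y24.742
G1 X4.429 Y18.848
G1 X4.429 Y11.152
G1 X9.375 Y5.258
G1 X16.954 Y3.921
G1 X23.618 Y7.768
G1 X26.250 Y15.000
; layer 2
G0 Z4.500
G0 X22.500 Y15.000
G1 X20.745 Y19.821
G1 X16.303 Y22.386
G1 X11.250 Y21.495
G1 X7.952 Y17.565
G1 X7.952 Y12.435
G1 X11.250 Y8.505
G1 X16.303 Y7.614
G1 X20.745 Y10.179
G1 X22.500 Y15.000
; layer 3
G0 Z6.750
G0 X18.750 Y15.000
G1 X17.873 Y17.410
G1 X15.651 Y18.693
G1 X13.125 Y18.247
G1 X11.476 Y16.282
G1 X11.476 Y13.717
G1 X13.125 Y11.752
G1 X15.651 Y11.307
G1 X17.873 Y12.589
G1 X18.750 Y15.000
M2 ; end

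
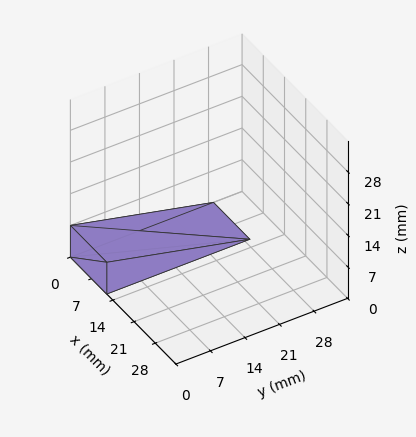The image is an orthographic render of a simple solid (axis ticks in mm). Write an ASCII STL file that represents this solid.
Reading the render: the shape is a wedge (ramp): 12 × 29 mm base, rising to 7 mm along the y=0 edge and sloping linearly to z=0 at y=29 (dimensions read to the nearest mm from the axis ticks). For the STL, each face is triangulated and given an outward normal.

solid part
  facet normal 0.0000 0.0000 -1.0000
    outer loop
      vertex 12.00 29.00 0.00
      vertex 12.00 0.00 0.00
      vertex 0.00 0.00 0.00
    endloop
  endfacet
  facet normal 0.0000 0.0000 -1.0000
    outer loop
      vertex 0.00 29.00 0.00
      vertex 12.00 29.00 0.00
      vertex 0.00 0.00 0.00
    endloop
  endfacet
  facet normal 0.0000 -1.0000 0.0000
    outer loop
      vertex 0.00 0.00 0.00
      vertex 12.00 0.00 0.00
      vertex 12.00 0.00 7.00
    endloop
  endfacet
  facet normal 0.0000 -1.0000 0.0000
    outer loop
      vertex 0.00 0.00 0.00
      vertex 12.00 0.00 7.00
      vertex 0.00 0.00 7.00
    endloop
  endfacet
  facet normal 0.0000 0.2346 0.9721
    outer loop
      vertex 0.00 0.00 7.00
      vertex 12.00 0.00 7.00
      vertex 12.00 29.00 0.00
    endloop
  endfacet
  facet normal 0.0000 0.2346 0.9721
    outer loop
      vertex 0.00 0.00 7.00
      vertex 12.00 29.00 0.00
      vertex 0.00 29.00 0.00
    endloop
  endfacet
  facet normal -1.0000 0.0000 0.0000
    outer loop
      vertex 0.00 0.00 7.00
      vertex 0.00 29.00 0.00
      vertex 0.00 0.00 0.00
    endloop
  endfacet
  facet normal 1.0000 0.0000 0.0000
    outer loop
      vertex 12.00 0.00 0.00
      vertex 12.00 29.00 0.00
      vertex 12.00 0.00 7.00
    endloop
  endfacet
endsolid part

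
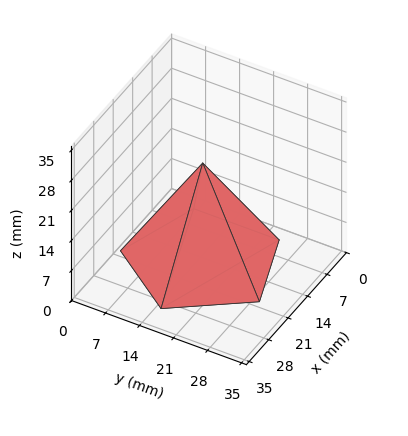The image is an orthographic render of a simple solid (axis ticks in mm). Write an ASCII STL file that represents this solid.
Reading the render: the shape is a regular 5-sided pyramid, base circumscribed radius ≈ 15 mm, apex at z ≈ 23 mm (dimensions read to the nearest mm from the axis ticks). For the STL, each face is triangulated and given an outward normal.

solid part
  facet normal 0.0000 0.0000 -1.0000
    outer loop
      vertex 2.9 23.8 0.0
      vertex 19.6 29.3 0.0
      vertex 30.0 15.0 0.0
    endloop
  endfacet
  facet normal 0.0000 0.0000 -1.0000
    outer loop
      vertex 2.9 6.2 0.0
      vertex 2.9 23.8 0.0
      vertex 30.0 15.0 0.0
    endloop
  endfacet
  facet normal 0.0000 0.0000 -1.0000
    outer loop
      vertex 19.6 0.7 0.0
      vertex 2.9 6.2 0.0
      vertex 30.0 15.0 0.0
    endloop
  endfacet
  facet normal 0.7153 0.5202 0.4665
    outer loop
      vertex 30.0 15.0 0.0
      vertex 19.6 29.3 0.0
      vertex 15.0 15.0 23.0
    endloop
  endfacet
  facet normal -0.2766 0.8399 0.4669
    outer loop
      vertex 19.6 29.3 0.0
      vertex 2.9 23.8 0.0
      vertex 15.0 15.0 23.0
    endloop
  endfacet
  facet normal -0.8850 0.0000 0.4656
    outer loop
      vertex 2.9 23.8 0.0
      vertex 2.9 6.2 0.0
      vertex 15.0 15.0 23.0
    endloop
  endfacet
  facet normal -0.2766 -0.8399 0.4669
    outer loop
      vertex 2.9 6.2 0.0
      vertex 19.6 0.7 0.0
      vertex 15.0 15.0 23.0
    endloop
  endfacet
  facet normal 0.7153 -0.5202 0.4665
    outer loop
      vertex 19.6 0.7 0.0
      vertex 30.0 15.0 0.0
      vertex 15.0 15.0 23.0
    endloop
  endfacet
endsolid part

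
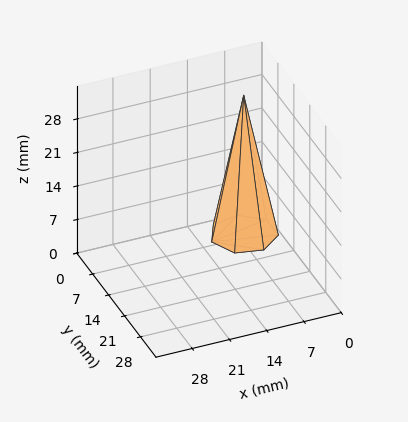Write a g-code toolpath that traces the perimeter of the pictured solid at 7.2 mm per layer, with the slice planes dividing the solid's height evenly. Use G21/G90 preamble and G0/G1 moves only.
Reading the render: the shape is a regular 7-sided pyramid, base circumscribed radius ≈ 6 mm, apex at z ≈ 29 mm (dimensions read to the nearest mm from the axis ticks). For the g-code, the solid's height is divided into equal slices at the stated Δz and each level perimeter traced with G1 moves after a G0 lift.

; perimeter-only toolpath
G21 ; units = mm
G90 ; absolute positioning
G28 ; home
; layer 1
G0 Z7.2
G0 X10.5 Y6.0
G1 X8.8 Y9.5
G1 X5.0 Y10.4
G1 X1.9 Y7.9
G1 X1.9 Y4.0
G1 X5.0 Y1.6
G1 X8.8 Y2.5
G1 X10.5 Y6.0
; layer 2
G0 Z14.5
G0 X9.0 Y6.0
G1 X7.8 Y8.3
G1 X5.3 Y8.9
G1 X3.3 Y7.3
G1 X3.3 Y4.7
G1 X5.3 Y3.1
G1 X7.8 Y3.6
G1 X9.0 Y6.0
; layer 3
G0 Z21.8
G0 X7.5 Y6.0
G1 X6.9 Y7.2
G1 X5.7 Y7.5
G1 X4.7 Y6.7
G1 X4.7 Y5.3
G1 X5.7 Y4.5
G1 X6.9 Y4.8
G1 X7.5 Y6.0
M2 ; end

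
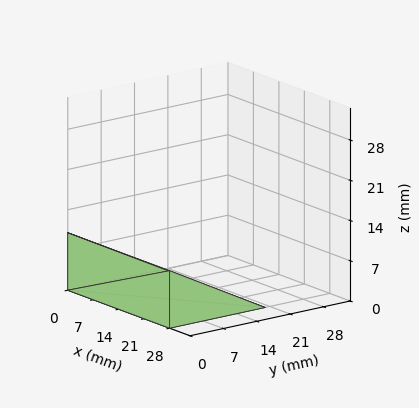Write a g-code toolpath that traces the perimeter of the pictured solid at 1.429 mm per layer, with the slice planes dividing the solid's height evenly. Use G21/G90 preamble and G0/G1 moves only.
Reading the render: the shape is a wedge (ramp): 28 × 20 mm base, rising to 10 mm along the y=0 edge and sloping linearly to z=0 at y=20 (dimensions read to the nearest mm from the axis ticks). For the g-code, the solid's height is divided into equal slices at the stated Δz and each level perimeter traced with G1 moves after a G0 lift.

; perimeter-only toolpath
G21 ; units = mm
G90 ; absolute positioning
G28 ; home
; layer 1
G0 Z1.429
G0 X0.000 Y0.000
G1 X28.000 Y0.000
G1 X28.000 Y17.143
G1 X0.000 Y17.143
G1 X0.000 Y0.000
; layer 2
G0 Z2.857
G0 X0.000 Y0.000
G1 X28.000 Y0.000
G1 X28.000 Y14.286
G1 X0.000 Y14.286
G1 X0.000 Y0.000
; layer 3
G0 Z4.286
G0 X0.000 Y0.000
G1 X28.000 Y0.000
G1 X28.000 Y11.429
G1 X0.000 Y11.429
G1 X0.000 Y0.000
; layer 4
G0 Z5.714
G0 X0.000 Y0.000
G1 X28.000 Y0.000
G1 X28.000 Y8.571
G1 X0.000 Y8.571
G1 X0.000 Y0.000
; layer 5
G0 Z7.143
G0 X0.000 Y0.000
G1 X28.000 Y0.000
G1 X28.000 Y5.714
G1 X0.000 Y5.714
G1 X0.000 Y0.000
; layer 6
G0 Z8.571
G0 X0.000 Y0.000
G1 X28.000 Y0.000
G1 X28.000 Y2.857
G1 X0.000 Y2.857
G1 X0.000 Y0.000
M2 ; end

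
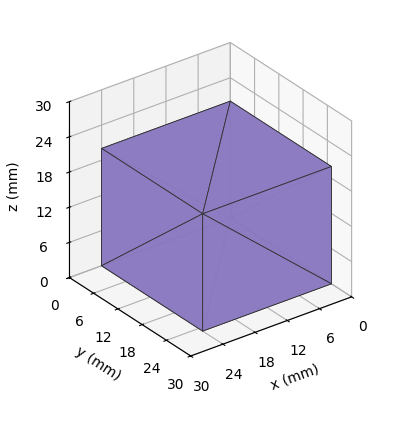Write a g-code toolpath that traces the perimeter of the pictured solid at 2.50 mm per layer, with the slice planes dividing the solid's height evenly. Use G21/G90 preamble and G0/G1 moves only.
Reading the render: the shape is a rectangular box, roughly 24 × 25 mm footprint and 20 mm tall (dimensions read to the nearest mm from the axis ticks). For the g-code, the solid's height is divided into equal slices at the stated Δz and each level perimeter traced with G1 moves after a G0 lift.

; perimeter-only toolpath
G21 ; units = mm
G90 ; absolute positioning
G28 ; home
; layer 1
G0 Z2.50
G0 X0.00 Y0.00
G1 X24.00 Y0.00
G1 X24.00 Y25.00
G1 X0.00 Y25.00
G1 X0.00 Y0.00
; layer 2
G0 Z5.00
G0 X0.00 Y0.00
G1 X24.00 Y0.00
G1 X24.00 Y25.00
G1 X0.00 Y25.00
G1 X0.00 Y0.00
; layer 3
G0 Z7.50
G0 X0.00 Y0.00
G1 X24.00 Y0.00
G1 X24.00 Y25.00
G1 X0.00 Y25.00
G1 X0.00 Y0.00
; layer 4
G0 Z10.00
G0 X0.00 Y0.00
G1 X24.00 Y0.00
G1 X24.00 Y25.00
G1 X0.00 Y25.00
G1 X0.00 Y0.00
; layer 5
G0 Z12.50
G0 X0.00 Y0.00
G1 X24.00 Y0.00
G1 X24.00 Y25.00
G1 X0.00 Y25.00
G1 X0.00 Y0.00
; layer 6
G0 Z15.00
G0 X0.00 Y0.00
G1 X24.00 Y0.00
G1 X24.00 Y25.00
G1 X0.00 Y25.00
G1 X0.00 Y0.00
; layer 7
G0 Z17.50
G0 X0.00 Y0.00
G1 X24.00 Y0.00
G1 X24.00 Y25.00
G1 X0.00 Y25.00
G1 X0.00 Y0.00
; layer 8
G0 Z20.00
G0 X0.00 Y0.00
G1 X24.00 Y0.00
G1 X24.00 Y25.00
G1 X0.00 Y25.00
G1 X0.00 Y0.00
M2 ; end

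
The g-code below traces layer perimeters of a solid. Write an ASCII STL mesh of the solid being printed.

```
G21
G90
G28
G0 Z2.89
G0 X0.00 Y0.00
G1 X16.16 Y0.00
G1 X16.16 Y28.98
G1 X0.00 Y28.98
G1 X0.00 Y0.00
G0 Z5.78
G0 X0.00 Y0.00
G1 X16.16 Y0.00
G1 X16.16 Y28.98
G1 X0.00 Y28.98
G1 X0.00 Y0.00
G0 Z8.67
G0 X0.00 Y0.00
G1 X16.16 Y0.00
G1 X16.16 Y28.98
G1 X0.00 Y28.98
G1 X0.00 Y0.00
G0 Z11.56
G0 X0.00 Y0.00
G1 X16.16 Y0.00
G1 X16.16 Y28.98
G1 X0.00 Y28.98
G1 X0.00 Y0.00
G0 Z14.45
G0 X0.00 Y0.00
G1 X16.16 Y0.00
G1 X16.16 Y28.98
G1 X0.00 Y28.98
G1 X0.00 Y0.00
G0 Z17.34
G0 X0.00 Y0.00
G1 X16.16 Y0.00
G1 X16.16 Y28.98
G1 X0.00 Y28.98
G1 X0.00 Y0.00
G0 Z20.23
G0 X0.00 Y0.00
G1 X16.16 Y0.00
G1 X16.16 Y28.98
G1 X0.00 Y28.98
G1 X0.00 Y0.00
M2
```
solid part
  facet normal 0.0000 0.0000 -1.0000
    outer loop
      vertex 16.16 28.98 0.00
      vertex 16.16 0.00 0.00
      vertex 0.00 0.00 0.00
    endloop
  endfacet
  facet normal 0.0000 0.0000 -1.0000
    outer loop
      vertex 0.00 28.98 0.00
      vertex 16.16 28.98 0.00
      vertex 0.00 0.00 0.00
    endloop
  endfacet
  facet normal 0.0000 0.0000 1.0000
    outer loop
      vertex 0.00 0.00 20.23
      vertex 16.16 0.00 20.23
      vertex 16.16 28.98 20.23
    endloop
  endfacet
  facet normal 0.0000 0.0000 1.0000
    outer loop
      vertex 0.00 0.00 20.23
      vertex 16.16 28.98 20.23
      vertex 0.00 28.98 20.23
    endloop
  endfacet
  facet normal 0.0000 -1.0000 0.0000
    outer loop
      vertex 0.00 0.00 0.00
      vertex 16.16 0.00 0.00
      vertex 16.16 0.00 20.23
    endloop
  endfacet
  facet normal 0.0000 -1.0000 0.0000
    outer loop
      vertex 0.00 0.00 0.00
      vertex 16.16 0.00 20.23
      vertex 0.00 0.00 20.23
    endloop
  endfacet
  facet normal 0.0000 1.0000 0.0000
    outer loop
      vertex 16.16 28.98 20.23
      vertex 16.16 28.98 0.00
      vertex 0.00 28.98 0.00
    endloop
  endfacet
  facet normal 0.0000 1.0000 0.0000
    outer loop
      vertex 0.00 28.98 20.23
      vertex 16.16 28.98 20.23
      vertex 0.00 28.98 0.00
    endloop
  endfacet
  facet normal -1.0000 0.0000 0.0000
    outer loop
      vertex 0.00 28.98 20.23
      vertex 0.00 28.98 0.00
      vertex 0.00 0.00 0.00
    endloop
  endfacet
  facet normal -1.0000 0.0000 0.0000
    outer loop
      vertex 0.00 0.00 20.23
      vertex 0.00 28.98 20.23
      vertex 0.00 0.00 0.00
    endloop
  endfacet
  facet normal 1.0000 0.0000 0.0000
    outer loop
      vertex 16.16 0.00 0.00
      vertex 16.16 28.98 0.00
      vertex 16.16 28.98 20.23
    endloop
  endfacet
  facet normal 1.0000 0.0000 0.0000
    outer loop
      vertex 16.16 0.00 0.00
      vertex 16.16 28.98 20.23
      vertex 16.16 0.00 20.23
    endloop
  endfacet
endsolid part

The G0 Z moves step by Δz≈2.89 mm. Every layer's G1 loop is the same polygon, so the solid is a straight extrusion of it from z=0 to z≈20.2. Closing with flat bottom and top caps and triangulating gives 12 facets — a rectangular box, roughly 16.2 × 29 mm footprint and 20.2 mm tall.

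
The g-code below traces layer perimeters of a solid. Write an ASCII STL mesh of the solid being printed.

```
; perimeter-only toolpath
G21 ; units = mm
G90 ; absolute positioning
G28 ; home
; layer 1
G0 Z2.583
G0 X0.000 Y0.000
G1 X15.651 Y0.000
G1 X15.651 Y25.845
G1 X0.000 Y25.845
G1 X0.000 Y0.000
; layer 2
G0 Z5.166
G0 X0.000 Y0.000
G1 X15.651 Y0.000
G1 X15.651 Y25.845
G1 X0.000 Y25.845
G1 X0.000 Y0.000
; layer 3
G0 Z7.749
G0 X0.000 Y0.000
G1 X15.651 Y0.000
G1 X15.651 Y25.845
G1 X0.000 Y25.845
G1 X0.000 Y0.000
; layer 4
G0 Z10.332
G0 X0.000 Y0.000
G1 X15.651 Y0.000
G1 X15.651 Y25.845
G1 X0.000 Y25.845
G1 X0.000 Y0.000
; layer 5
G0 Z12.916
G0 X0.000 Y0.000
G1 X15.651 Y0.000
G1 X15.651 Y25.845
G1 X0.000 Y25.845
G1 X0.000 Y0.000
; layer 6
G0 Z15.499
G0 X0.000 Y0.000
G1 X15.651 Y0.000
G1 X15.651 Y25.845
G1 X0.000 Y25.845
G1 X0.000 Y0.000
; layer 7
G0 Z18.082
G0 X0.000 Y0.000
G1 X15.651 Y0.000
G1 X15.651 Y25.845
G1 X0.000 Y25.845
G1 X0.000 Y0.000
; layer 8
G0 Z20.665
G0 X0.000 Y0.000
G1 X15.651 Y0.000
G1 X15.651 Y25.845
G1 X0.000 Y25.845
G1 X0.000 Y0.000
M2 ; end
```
solid part
  facet normal 0.0000 0.0000 -1.0000
    outer loop
      vertex 15.651 25.845 0.000
      vertex 15.651 0.000 0.000
      vertex 0.000 0.000 0.000
    endloop
  endfacet
  facet normal 0.0000 0.0000 -1.0000
    outer loop
      vertex 0.000 25.845 0.000
      vertex 15.651 25.845 0.000
      vertex 0.000 0.000 0.000
    endloop
  endfacet
  facet normal 0.0000 0.0000 1.0000
    outer loop
      vertex 0.000 0.000 20.665
      vertex 15.651 0.000 20.665
      vertex 15.651 25.845 20.665
    endloop
  endfacet
  facet normal 0.0000 0.0000 1.0000
    outer loop
      vertex 0.000 0.000 20.665
      vertex 15.651 25.845 20.665
      vertex 0.000 25.845 20.665
    endloop
  endfacet
  facet normal 0.0000 -1.0000 0.0000
    outer loop
      vertex 0.000 0.000 0.000
      vertex 15.651 0.000 0.000
      vertex 15.651 0.000 20.665
    endloop
  endfacet
  facet normal 0.0000 -1.0000 0.0000
    outer loop
      vertex 0.000 0.000 0.000
      vertex 15.651 0.000 20.665
      vertex 0.000 0.000 20.665
    endloop
  endfacet
  facet normal 0.0000 1.0000 0.0000
    outer loop
      vertex 15.651 25.845 20.665
      vertex 15.651 25.845 0.000
      vertex 0.000 25.845 0.000
    endloop
  endfacet
  facet normal 0.0000 1.0000 0.0000
    outer loop
      vertex 0.000 25.845 20.665
      vertex 15.651 25.845 20.665
      vertex 0.000 25.845 0.000
    endloop
  endfacet
  facet normal -1.0000 0.0000 0.0000
    outer loop
      vertex 0.000 25.845 20.665
      vertex 0.000 25.845 0.000
      vertex 0.000 0.000 0.000
    endloop
  endfacet
  facet normal -1.0000 0.0000 0.0000
    outer loop
      vertex 0.000 0.000 20.665
      vertex 0.000 25.845 20.665
      vertex 0.000 0.000 0.000
    endloop
  endfacet
  facet normal 1.0000 0.0000 0.0000
    outer loop
      vertex 15.651 0.000 0.000
      vertex 15.651 25.845 0.000
      vertex 15.651 25.845 20.665
    endloop
  endfacet
  facet normal 1.0000 0.0000 0.0000
    outer loop
      vertex 15.651 0.000 0.000
      vertex 15.651 25.845 20.665
      vertex 15.651 0.000 20.665
    endloop
  endfacet
endsolid part

The G0 Z moves step by Δz≈2.583 mm. Every layer's G1 loop is the same polygon, so the solid is a straight extrusion of it from z=0 to z≈20.7. Closing with flat bottom and top caps and triangulating gives 12 facets — a rectangular box, roughly 15.7 × 25.8 mm footprint and 20.7 mm tall.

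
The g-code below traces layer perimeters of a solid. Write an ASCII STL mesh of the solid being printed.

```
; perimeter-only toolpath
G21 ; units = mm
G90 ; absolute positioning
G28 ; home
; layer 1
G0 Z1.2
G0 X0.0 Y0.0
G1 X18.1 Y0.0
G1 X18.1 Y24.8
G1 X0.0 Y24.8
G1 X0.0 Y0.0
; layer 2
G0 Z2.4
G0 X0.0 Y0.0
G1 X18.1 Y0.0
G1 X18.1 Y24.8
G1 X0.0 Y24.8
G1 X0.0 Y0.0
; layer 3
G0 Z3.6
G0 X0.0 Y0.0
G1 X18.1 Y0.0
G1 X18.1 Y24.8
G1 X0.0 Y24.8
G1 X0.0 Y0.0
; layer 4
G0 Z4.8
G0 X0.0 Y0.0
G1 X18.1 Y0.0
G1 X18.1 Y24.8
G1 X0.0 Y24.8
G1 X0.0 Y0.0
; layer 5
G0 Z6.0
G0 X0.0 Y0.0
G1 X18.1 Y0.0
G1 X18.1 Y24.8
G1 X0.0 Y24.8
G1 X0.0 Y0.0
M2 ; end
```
solid part
  facet normal 0.0000 0.0000 -1.0000
    outer loop
      vertex 18.1 24.8 0.0
      vertex 18.1 0.0 0.0
      vertex 0.0 0.0 0.0
    endloop
  endfacet
  facet normal 0.0000 0.0000 -1.0000
    outer loop
      vertex 0.0 24.8 0.0
      vertex 18.1 24.8 0.0
      vertex 0.0 0.0 0.0
    endloop
  endfacet
  facet normal 0.0000 0.0000 1.0000
    outer loop
      vertex 0.0 0.0 6.0
      vertex 18.1 0.0 6.0
      vertex 18.1 24.8 6.0
    endloop
  endfacet
  facet normal 0.0000 0.0000 1.0000
    outer loop
      vertex 0.0 0.0 6.0
      vertex 18.1 24.8 6.0
      vertex 0.0 24.8 6.0
    endloop
  endfacet
  facet normal 0.0000 -1.0000 0.0000
    outer loop
      vertex 0.0 0.0 0.0
      vertex 18.1 0.0 0.0
      vertex 18.1 0.0 6.0
    endloop
  endfacet
  facet normal 0.0000 -1.0000 0.0000
    outer loop
      vertex 0.0 0.0 0.0
      vertex 18.1 0.0 6.0
      vertex 0.0 0.0 6.0
    endloop
  endfacet
  facet normal 0.0000 1.0000 0.0000
    outer loop
      vertex 18.1 24.8 6.0
      vertex 18.1 24.8 0.0
      vertex 0.0 24.8 0.0
    endloop
  endfacet
  facet normal 0.0000 1.0000 0.0000
    outer loop
      vertex 0.0 24.8 6.0
      vertex 18.1 24.8 6.0
      vertex 0.0 24.8 0.0
    endloop
  endfacet
  facet normal -1.0000 0.0000 0.0000
    outer loop
      vertex 0.0 24.8 6.0
      vertex 0.0 24.8 0.0
      vertex 0.0 0.0 0.0
    endloop
  endfacet
  facet normal -1.0000 0.0000 0.0000
    outer loop
      vertex 0.0 0.0 6.0
      vertex 0.0 24.8 6.0
      vertex 0.0 0.0 0.0
    endloop
  endfacet
  facet normal 1.0000 0.0000 0.0000
    outer loop
      vertex 18.1 0.0 0.0
      vertex 18.1 24.8 0.0
      vertex 18.1 24.8 6.0
    endloop
  endfacet
  facet normal 1.0000 0.0000 0.0000
    outer loop
      vertex 18.1 0.0 0.0
      vertex 18.1 24.8 6.0
      vertex 18.1 0.0 6.0
    endloop
  endfacet
endsolid part

The G0 Z moves step by Δz≈1.2 mm. Every layer's G1 loop is the same polygon, so the solid is a straight extrusion of it from z=0 to z≈6. Closing with flat bottom and top caps and triangulating gives 12 facets — a rectangular box, roughly 18.1 × 24.8 mm footprint and 6 mm tall.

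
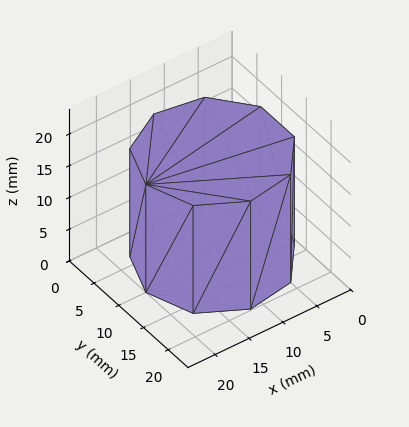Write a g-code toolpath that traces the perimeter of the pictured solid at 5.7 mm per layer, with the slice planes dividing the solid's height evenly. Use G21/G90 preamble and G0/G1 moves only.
Reading the render: the shape is a regular 9-sided prism (a cylinder approximated with 9 flat sides), circumscribed radius ≈ 10 mm, height ≈ 17 mm (dimensions read to the nearest mm from the axis ticks). For the g-code, the solid's height is divided into equal slices at the stated Δz and each level perimeter traced with G1 moves after a G0 lift.

; perimeter-only toolpath
G21 ; units = mm
G90 ; absolute positioning
G28 ; home
; layer 1
G0 Z5.7
G0 X20.0 Y10.0
G1 X17.7 Y16.4
G1 X11.7 Y19.8
G1 X5.0 Y18.7
G1 X0.6 Y13.4
G1 X0.6 Y6.6
G1 X5.0 Y1.3
G1 X11.7 Y0.2
G1 X17.7 Y3.6
G1 X20.0 Y10.0
; layer 2
G0 Z11.3
G0 X20.0 Y10.0
G1 X17.7 Y16.4
G1 X11.7 Y19.8
G1 X5.0 Y18.7
G1 X0.6 Y13.4
G1 X0.6 Y6.6
G1 X5.0 Y1.3
G1 X11.7 Y0.2
G1 X17.7 Y3.6
G1 X20.0 Y10.0
; layer 3
G0 Z17.0
G0 X20.0 Y10.0
G1 X17.7 Y16.4
G1 X11.7 Y19.8
G1 X5.0 Y18.7
G1 X0.6 Y13.4
G1 X0.6 Y6.6
G1 X5.0 Y1.3
G1 X11.7 Y0.2
G1 X17.7 Y3.6
G1 X20.0 Y10.0
M2 ; end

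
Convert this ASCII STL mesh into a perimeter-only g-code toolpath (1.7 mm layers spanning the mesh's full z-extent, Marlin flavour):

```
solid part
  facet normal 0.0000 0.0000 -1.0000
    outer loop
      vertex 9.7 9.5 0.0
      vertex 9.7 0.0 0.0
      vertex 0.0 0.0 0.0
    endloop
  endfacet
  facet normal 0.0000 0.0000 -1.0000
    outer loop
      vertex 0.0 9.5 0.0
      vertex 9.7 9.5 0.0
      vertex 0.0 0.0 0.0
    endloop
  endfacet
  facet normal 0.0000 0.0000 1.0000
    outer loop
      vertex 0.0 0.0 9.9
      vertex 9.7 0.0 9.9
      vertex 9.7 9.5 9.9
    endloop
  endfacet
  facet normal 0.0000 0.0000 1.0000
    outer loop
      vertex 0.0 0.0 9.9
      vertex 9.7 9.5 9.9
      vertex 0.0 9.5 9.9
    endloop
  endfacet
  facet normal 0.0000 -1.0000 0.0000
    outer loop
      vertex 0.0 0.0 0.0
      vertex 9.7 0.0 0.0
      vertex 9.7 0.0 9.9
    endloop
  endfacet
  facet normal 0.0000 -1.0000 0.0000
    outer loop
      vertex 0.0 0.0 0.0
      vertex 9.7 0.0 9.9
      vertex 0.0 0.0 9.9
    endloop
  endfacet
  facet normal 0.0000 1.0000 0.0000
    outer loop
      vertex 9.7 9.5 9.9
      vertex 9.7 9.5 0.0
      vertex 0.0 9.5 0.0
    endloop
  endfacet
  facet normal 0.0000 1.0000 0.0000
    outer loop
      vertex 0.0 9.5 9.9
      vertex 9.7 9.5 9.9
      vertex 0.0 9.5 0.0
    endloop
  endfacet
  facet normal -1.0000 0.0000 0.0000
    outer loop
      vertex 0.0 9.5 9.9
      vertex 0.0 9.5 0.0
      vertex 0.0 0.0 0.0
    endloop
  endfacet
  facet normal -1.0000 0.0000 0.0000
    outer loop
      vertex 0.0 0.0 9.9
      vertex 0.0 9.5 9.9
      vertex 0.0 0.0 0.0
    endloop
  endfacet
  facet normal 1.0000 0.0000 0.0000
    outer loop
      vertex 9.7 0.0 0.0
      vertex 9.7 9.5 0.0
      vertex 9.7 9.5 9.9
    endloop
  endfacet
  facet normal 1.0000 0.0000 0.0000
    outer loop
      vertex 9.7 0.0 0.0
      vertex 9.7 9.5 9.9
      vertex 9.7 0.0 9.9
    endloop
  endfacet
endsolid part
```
; perimeter-only toolpath
G21 ; units = mm
G90 ; absolute positioning
G28 ; home
; layer 1
G0 Z1.7
G0 X0.0 Y0.0
G1 X9.7 Y0.0
G1 X9.7 Y9.5
G1 X0.0 Y9.5
G1 X0.0 Y0.0
; layer 2
G0 Z3.3
G0 X0.0 Y0.0
G1 X9.7 Y0.0
G1 X9.7 Y9.5
G1 X0.0 Y9.5
G1 X0.0 Y0.0
; layer 3
G0 Z5.0
G0 X0.0 Y0.0
G1 X9.7 Y0.0
G1 X9.7 Y9.5
G1 X0.0 Y9.5
G1 X0.0 Y0.0
; layer 4
G0 Z6.6
G0 X0.0 Y0.0
G1 X9.7 Y0.0
G1 X9.7 Y9.5
G1 X0.0 Y9.5
G1 X0.0 Y0.0
; layer 5
G0 Z8.2
G0 X0.0 Y0.0
G1 X9.7 Y0.0
G1 X9.7 Y9.5
G1 X0.0 Y9.5
G1 X0.0 Y0.0
; layer 6
G0 Z9.9
G0 X0.0 Y0.0
G1 X9.7 Y0.0
G1 X9.7 Y9.5
G1 X0.0 Y9.5
G1 X0.0 Y0.0
M2 ; end

The solid is a rectangular box, roughly 9.7 × 9.5 mm footprint and 9.9 mm tall. Slicing at Δz = 1.7 mm — 6 equal slices spanning the solid's height, so layer i sits at z = i·h/6 — gives 6 non-empty perimeters. Each is a 4-segment closed polygon; G0 lifts to the layer z and rapids to the start vertex, then G1 traces the edges.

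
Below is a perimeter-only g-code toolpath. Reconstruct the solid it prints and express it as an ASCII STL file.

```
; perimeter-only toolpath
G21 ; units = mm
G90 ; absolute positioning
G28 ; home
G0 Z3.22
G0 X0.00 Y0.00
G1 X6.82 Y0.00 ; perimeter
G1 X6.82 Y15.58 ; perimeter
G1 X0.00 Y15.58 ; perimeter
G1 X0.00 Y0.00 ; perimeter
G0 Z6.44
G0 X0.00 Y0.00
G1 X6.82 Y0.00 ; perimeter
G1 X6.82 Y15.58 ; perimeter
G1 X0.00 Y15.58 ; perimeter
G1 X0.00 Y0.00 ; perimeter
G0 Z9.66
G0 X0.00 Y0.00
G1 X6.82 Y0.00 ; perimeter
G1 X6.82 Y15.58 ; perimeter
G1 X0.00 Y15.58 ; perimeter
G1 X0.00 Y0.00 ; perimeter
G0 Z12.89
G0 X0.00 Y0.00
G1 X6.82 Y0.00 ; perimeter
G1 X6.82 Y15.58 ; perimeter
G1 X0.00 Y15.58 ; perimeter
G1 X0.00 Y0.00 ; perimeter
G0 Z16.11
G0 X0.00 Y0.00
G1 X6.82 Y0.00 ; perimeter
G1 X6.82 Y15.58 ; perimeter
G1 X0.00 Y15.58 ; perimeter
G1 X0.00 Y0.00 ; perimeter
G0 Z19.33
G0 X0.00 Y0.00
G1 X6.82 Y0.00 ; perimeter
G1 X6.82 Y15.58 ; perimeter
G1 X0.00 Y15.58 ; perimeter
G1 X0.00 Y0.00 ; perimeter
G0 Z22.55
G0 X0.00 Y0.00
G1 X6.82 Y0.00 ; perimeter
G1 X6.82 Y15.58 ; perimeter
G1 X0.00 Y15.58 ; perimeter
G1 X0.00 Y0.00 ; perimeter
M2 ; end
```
solid part
  facet normal 0.0000 0.0000 -1.0000
    outer loop
      vertex 6.82 15.58 0.00
      vertex 6.82 0.00 0.00
      vertex 0.00 0.00 0.00
    endloop
  endfacet
  facet normal 0.0000 0.0000 -1.0000
    outer loop
      vertex 0.00 15.58 0.00
      vertex 6.82 15.58 0.00
      vertex 0.00 0.00 0.00
    endloop
  endfacet
  facet normal 0.0000 0.0000 1.0000
    outer loop
      vertex 0.00 0.00 22.55
      vertex 6.82 0.00 22.55
      vertex 6.82 15.58 22.55
    endloop
  endfacet
  facet normal 0.0000 0.0000 1.0000
    outer loop
      vertex 0.00 0.00 22.55
      vertex 6.82 15.58 22.55
      vertex 0.00 15.58 22.55
    endloop
  endfacet
  facet normal 0.0000 -1.0000 0.0000
    outer loop
      vertex 0.00 0.00 0.00
      vertex 6.82 0.00 0.00
      vertex 6.82 0.00 22.55
    endloop
  endfacet
  facet normal 0.0000 -1.0000 0.0000
    outer loop
      vertex 0.00 0.00 0.00
      vertex 6.82 0.00 22.55
      vertex 0.00 0.00 22.55
    endloop
  endfacet
  facet normal 0.0000 1.0000 0.0000
    outer loop
      vertex 6.82 15.58 22.55
      vertex 6.82 15.58 0.00
      vertex 0.00 15.58 0.00
    endloop
  endfacet
  facet normal 0.0000 1.0000 0.0000
    outer loop
      vertex 0.00 15.58 22.55
      vertex 6.82 15.58 22.55
      vertex 0.00 15.58 0.00
    endloop
  endfacet
  facet normal -1.0000 0.0000 0.0000
    outer loop
      vertex 0.00 15.58 22.55
      vertex 0.00 15.58 0.00
      vertex 0.00 0.00 0.00
    endloop
  endfacet
  facet normal -1.0000 0.0000 0.0000
    outer loop
      vertex 0.00 0.00 22.55
      vertex 0.00 15.58 22.55
      vertex 0.00 0.00 0.00
    endloop
  endfacet
  facet normal 1.0000 0.0000 0.0000
    outer loop
      vertex 6.82 0.00 0.00
      vertex 6.82 15.58 0.00
      vertex 6.82 15.58 22.55
    endloop
  endfacet
  facet normal 1.0000 0.0000 0.0000
    outer loop
      vertex 6.82 0.00 0.00
      vertex 6.82 15.58 22.55
      vertex 6.82 0.00 22.55
    endloop
  endfacet
endsolid part

The G0 Z moves step by Δz≈3.22 mm. Every layer's G1 loop is the same polygon, so the solid is a straight extrusion of it from z=0 to z≈22.6. Closing with flat bottom and top caps and triangulating gives 12 facets — a rectangular box, roughly 6.82 × 15.6 mm footprint and 22.6 mm tall.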